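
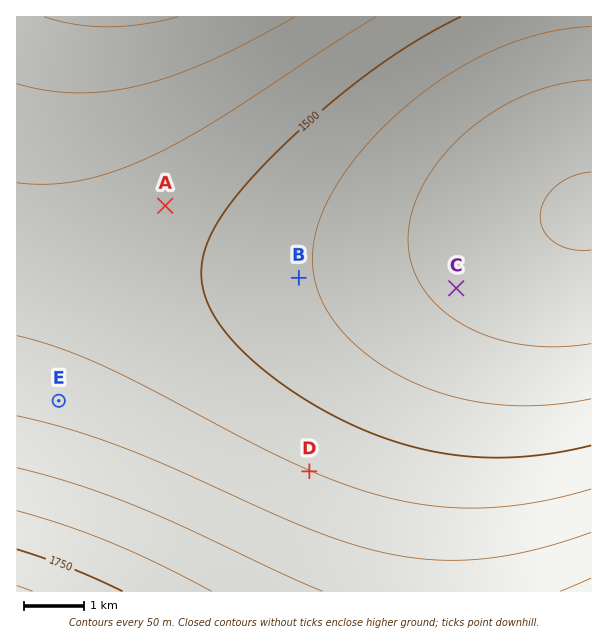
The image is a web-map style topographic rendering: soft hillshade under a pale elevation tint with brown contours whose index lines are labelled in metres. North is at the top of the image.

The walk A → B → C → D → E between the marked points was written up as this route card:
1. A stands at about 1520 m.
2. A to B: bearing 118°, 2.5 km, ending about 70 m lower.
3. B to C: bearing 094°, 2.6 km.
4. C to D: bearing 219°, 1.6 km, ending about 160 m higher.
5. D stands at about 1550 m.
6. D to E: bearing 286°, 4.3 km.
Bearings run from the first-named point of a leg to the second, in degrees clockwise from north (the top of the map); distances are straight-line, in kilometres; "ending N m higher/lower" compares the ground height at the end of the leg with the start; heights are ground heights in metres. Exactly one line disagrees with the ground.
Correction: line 4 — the distance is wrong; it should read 3.9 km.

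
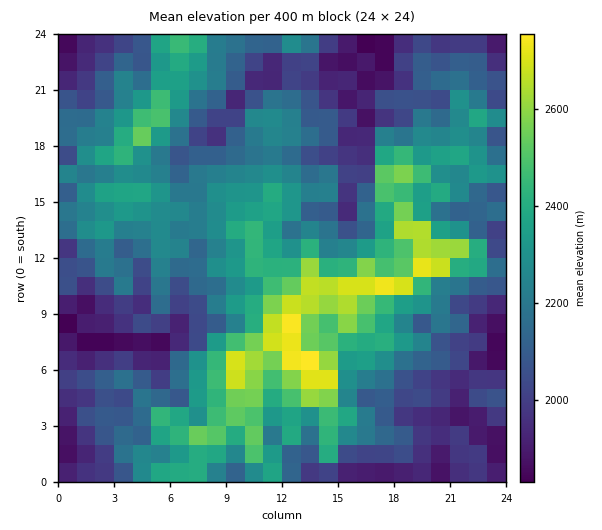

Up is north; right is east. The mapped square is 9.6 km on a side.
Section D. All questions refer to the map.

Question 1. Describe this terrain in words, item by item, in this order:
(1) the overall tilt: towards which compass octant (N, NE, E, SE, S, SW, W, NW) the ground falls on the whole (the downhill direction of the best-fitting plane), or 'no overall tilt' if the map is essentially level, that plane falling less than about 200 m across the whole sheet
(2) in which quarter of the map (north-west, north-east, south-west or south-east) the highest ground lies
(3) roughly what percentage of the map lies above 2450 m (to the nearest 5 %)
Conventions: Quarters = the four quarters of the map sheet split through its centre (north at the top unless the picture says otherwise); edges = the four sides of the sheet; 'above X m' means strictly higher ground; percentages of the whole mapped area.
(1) There is no overall tilt: the best-fitting plane is nearly level.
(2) The highest point lies in the south-east quarter of the map.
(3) About 15 % of the map lies above 2450 m.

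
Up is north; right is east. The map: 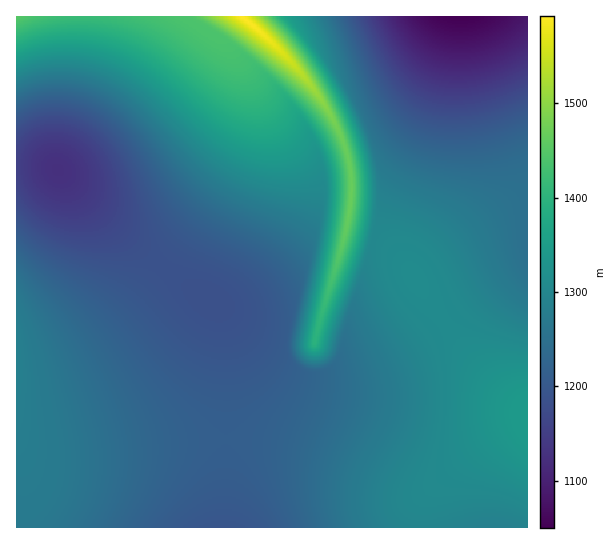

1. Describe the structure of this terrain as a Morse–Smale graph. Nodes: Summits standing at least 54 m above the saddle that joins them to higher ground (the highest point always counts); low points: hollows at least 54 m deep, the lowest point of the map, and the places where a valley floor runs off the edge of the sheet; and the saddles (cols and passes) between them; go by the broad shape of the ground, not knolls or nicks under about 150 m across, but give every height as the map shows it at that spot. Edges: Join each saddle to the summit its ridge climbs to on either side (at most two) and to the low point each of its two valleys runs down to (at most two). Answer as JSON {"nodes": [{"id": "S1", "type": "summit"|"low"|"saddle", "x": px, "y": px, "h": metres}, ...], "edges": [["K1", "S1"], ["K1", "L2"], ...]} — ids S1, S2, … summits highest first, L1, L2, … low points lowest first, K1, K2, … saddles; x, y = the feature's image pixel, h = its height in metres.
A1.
{"nodes": [
{"id": "S1", "type": "summit", "x": 242, "y": 17, "h": 1593},
{"id": "S2", "type": "summit", "x": 17, "y": 362, "h": 1287},
{"id": "L1", "type": "low", "x": 459, "y": 17, "h": 1050},
{"id": "L2", "type": "low", "x": 58, "y": 170, "h": 1126},
{"id": "K1", "type": "saddle", "x": 374, "y": 241, "h": 1301},
{"id": "K2", "type": "saddle", "x": 226, "y": 439, "h": 1213}],
"edges": [["K1", "S1"], ["K1", "L1"], ["K1", "L2"], ["K2", "S1"], ["K2", "S2"], ["K2", "L2"]]}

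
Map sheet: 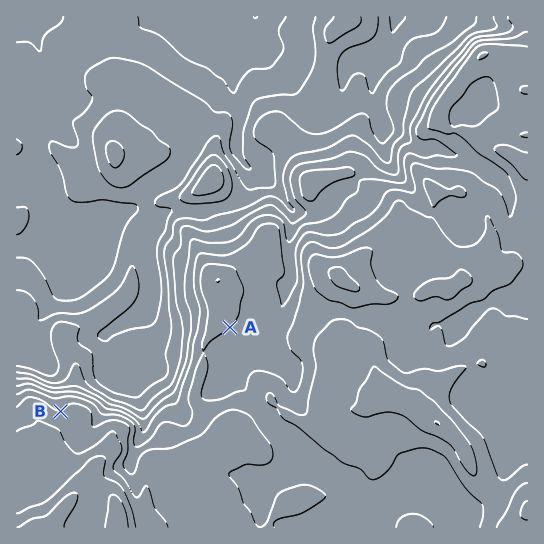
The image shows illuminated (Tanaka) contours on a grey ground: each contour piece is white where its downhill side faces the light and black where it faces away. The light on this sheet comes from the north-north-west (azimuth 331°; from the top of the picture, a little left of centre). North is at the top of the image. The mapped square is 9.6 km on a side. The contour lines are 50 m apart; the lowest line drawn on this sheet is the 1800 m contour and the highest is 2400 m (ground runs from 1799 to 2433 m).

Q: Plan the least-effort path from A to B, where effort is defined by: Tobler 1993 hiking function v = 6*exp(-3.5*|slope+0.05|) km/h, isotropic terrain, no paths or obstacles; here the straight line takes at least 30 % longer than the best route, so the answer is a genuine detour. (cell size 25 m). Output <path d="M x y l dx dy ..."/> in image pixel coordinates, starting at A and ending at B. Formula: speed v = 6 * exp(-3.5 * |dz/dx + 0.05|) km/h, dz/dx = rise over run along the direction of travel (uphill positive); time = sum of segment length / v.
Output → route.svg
<path d="M230 327l-7 7-5 3-15 14-2 2-23 45-3 3-2 1-2 0-10 5-14 14-2 1-3 0-21-11-18 0-13-6-16 0-13 6"/>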